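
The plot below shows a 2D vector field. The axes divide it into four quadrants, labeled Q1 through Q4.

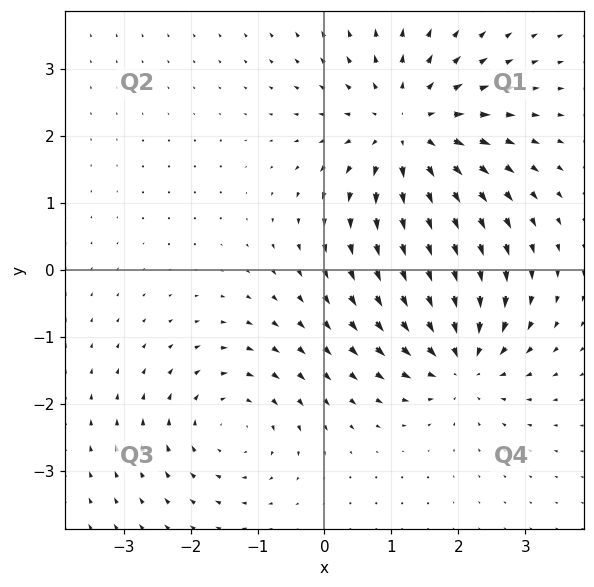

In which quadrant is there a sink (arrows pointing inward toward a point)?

The sink sits at approximately (2.0, -1.3), which lies in quadrant Q4. The divergence there is about -5, negative as expected for a sink.

Q4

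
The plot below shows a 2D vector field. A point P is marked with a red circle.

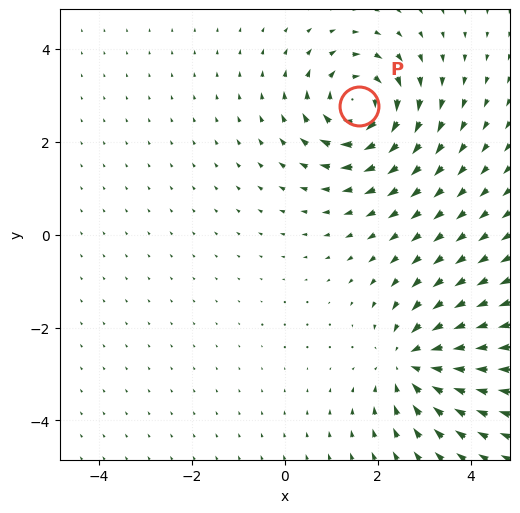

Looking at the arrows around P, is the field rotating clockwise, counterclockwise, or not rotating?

clockwise

Near P at (1.6, 2.8) the arrows circulate clockwise. The curl (z-component) there is about -6; negative curl means clockwise rotation.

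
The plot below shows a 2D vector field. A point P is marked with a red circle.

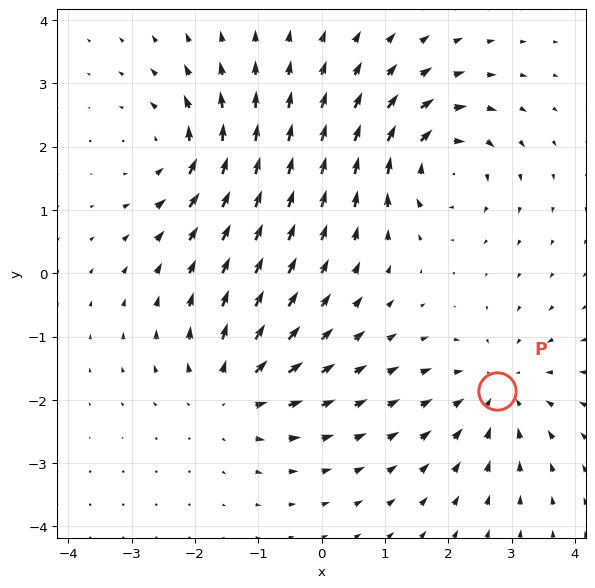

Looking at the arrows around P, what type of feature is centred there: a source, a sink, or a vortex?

sink

At P (2.8, -1.9) the arrows converge inward. Divergence about -4, curl ≈0 — negative divergence with near-zero curl is a sink.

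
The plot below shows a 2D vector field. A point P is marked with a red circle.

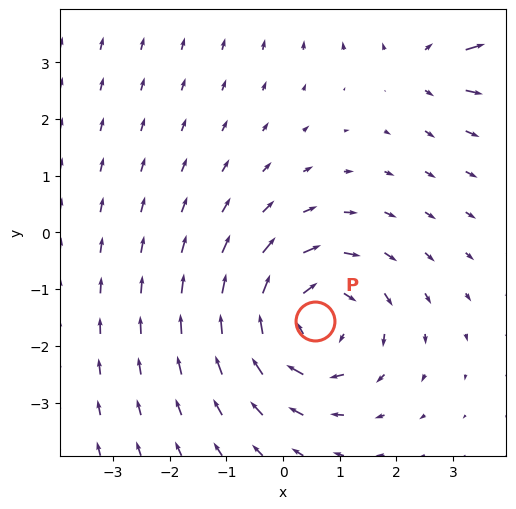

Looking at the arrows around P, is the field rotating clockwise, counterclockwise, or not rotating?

Near P at (0.6, -1.6) the arrows circulate clockwise. The curl (z-component) there is about -4; negative curl means clockwise rotation.

clockwise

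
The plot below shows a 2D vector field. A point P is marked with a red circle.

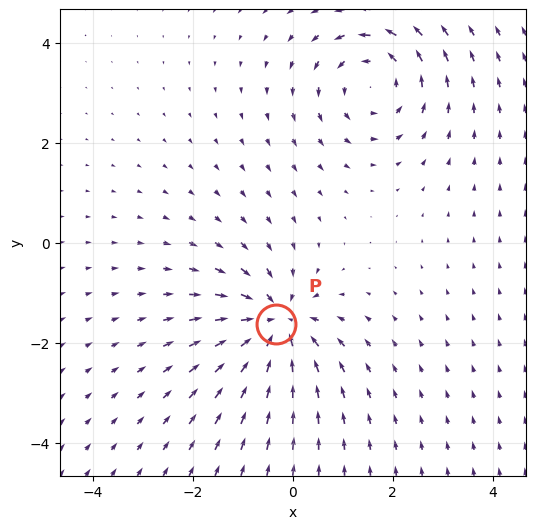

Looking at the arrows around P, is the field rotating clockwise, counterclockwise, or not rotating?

Near P at (-0.3, -1.6) the arrows show no circulation. The curl there is ≈0.

not rotating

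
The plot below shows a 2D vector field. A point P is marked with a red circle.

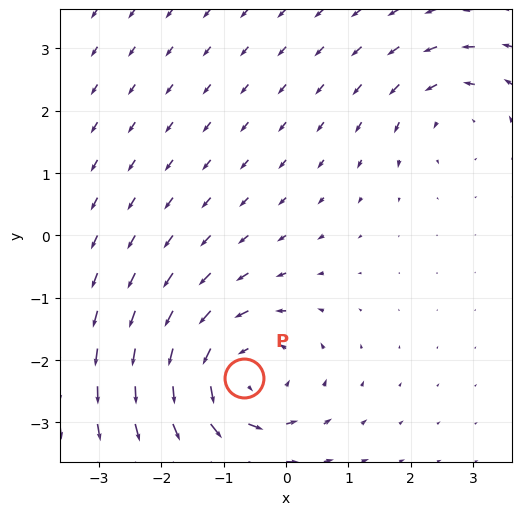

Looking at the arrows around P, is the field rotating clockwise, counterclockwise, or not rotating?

Near P at (-0.7, -2.3) the arrows circulate counterclockwise. The curl (z-component) there is about +5; positive curl means counterclockwise rotation.

counterclockwise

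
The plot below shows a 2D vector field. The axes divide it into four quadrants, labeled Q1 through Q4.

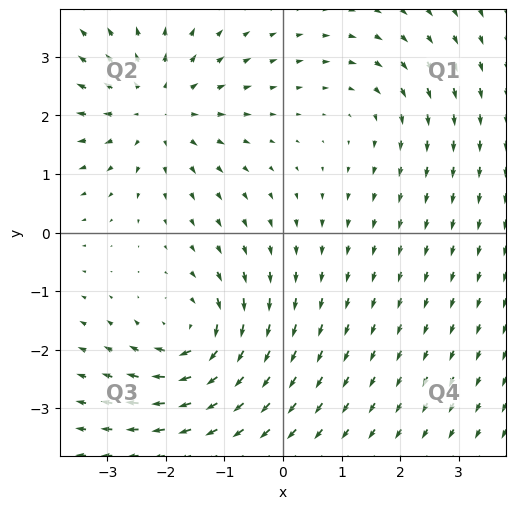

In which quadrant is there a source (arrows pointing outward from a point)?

Q2

The source sits at approximately (-2.2, 2.1), which lies in quadrant Q2. The divergence there is about +4, positive as expected for a source.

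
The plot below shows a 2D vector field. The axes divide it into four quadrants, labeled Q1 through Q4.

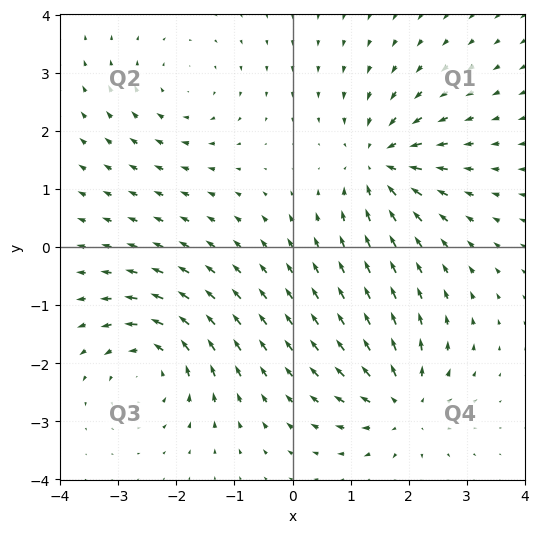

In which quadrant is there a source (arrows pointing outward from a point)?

Q4

The source sits at approximately (1.9, -2.7), which lies in quadrant Q4. The divergence there is about +5, positive as expected for a source.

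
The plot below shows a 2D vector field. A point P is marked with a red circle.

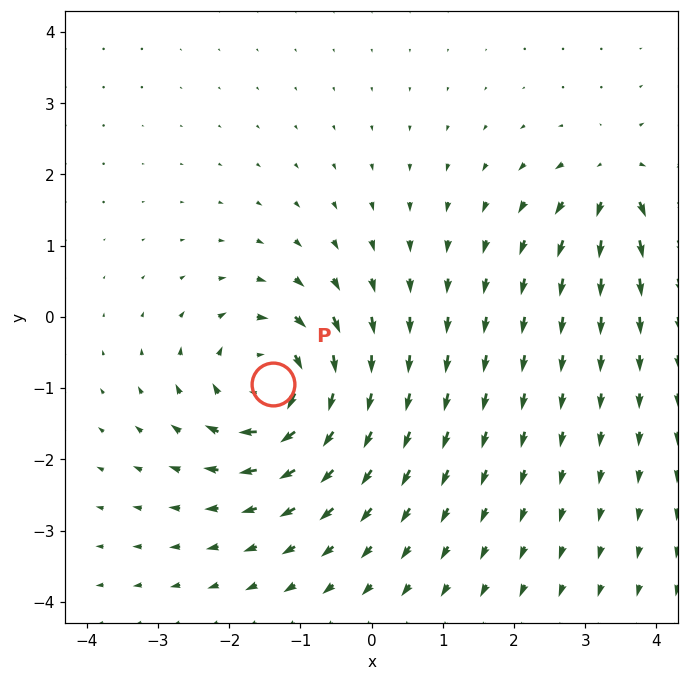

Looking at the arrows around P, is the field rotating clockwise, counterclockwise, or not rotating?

Near P at (-1.4, -0.9) the arrows circulate clockwise. The curl (z-component) there is about -6; negative curl means clockwise rotation.

clockwise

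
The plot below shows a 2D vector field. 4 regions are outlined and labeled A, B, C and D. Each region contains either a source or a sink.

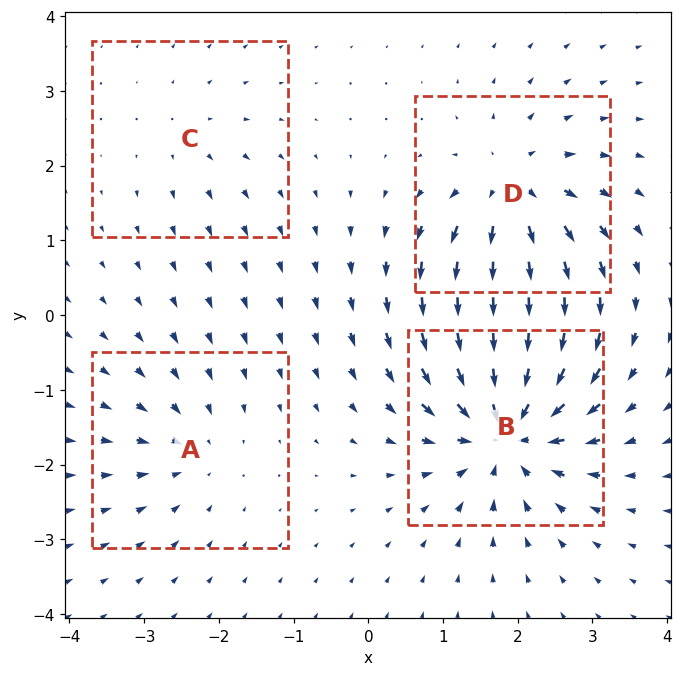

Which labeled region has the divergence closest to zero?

C

Divergence at each region's feature centre — A: about -4, B: about -9, C: about +3, D: about +6. Region C is closest to zero.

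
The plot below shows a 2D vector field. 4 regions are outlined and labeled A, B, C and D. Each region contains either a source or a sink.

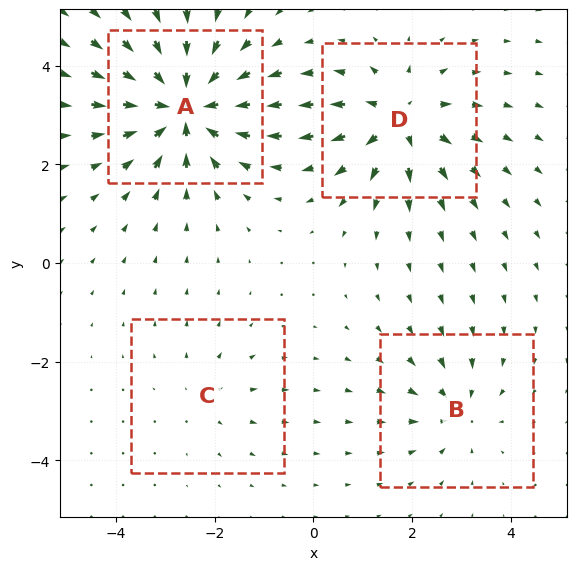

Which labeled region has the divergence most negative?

Divergence at each region's feature centre — A: about -7, B: about -3, C: about +2, D: about +5. Region A is most negative.

A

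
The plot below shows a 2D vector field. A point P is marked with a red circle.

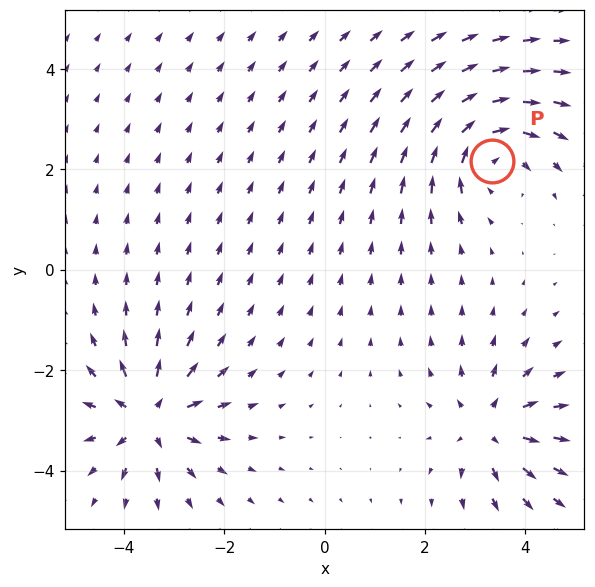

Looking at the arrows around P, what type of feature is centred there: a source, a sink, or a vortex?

At P (3.3, 2.2) the arrows circulate clockwise. Divergence ≈0, curl about -6 — near-zero divergence with nonzero curl is a vortex.

vortex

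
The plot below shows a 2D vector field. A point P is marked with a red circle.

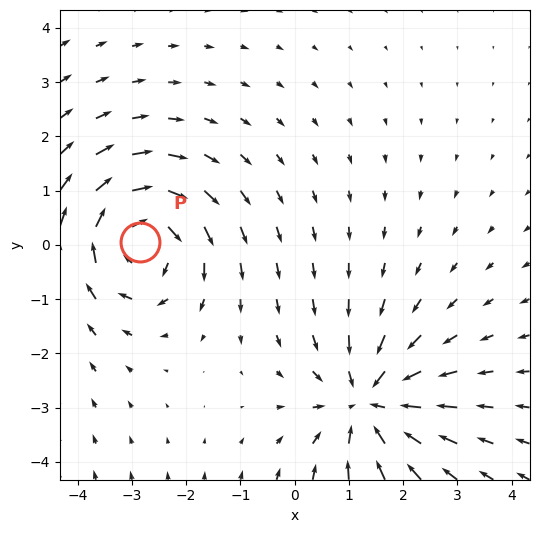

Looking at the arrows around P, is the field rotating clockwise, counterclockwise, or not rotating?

clockwise

Near P at (-2.9, 0.1) the arrows circulate clockwise. The curl (z-component) there is about -5; negative curl means clockwise rotation.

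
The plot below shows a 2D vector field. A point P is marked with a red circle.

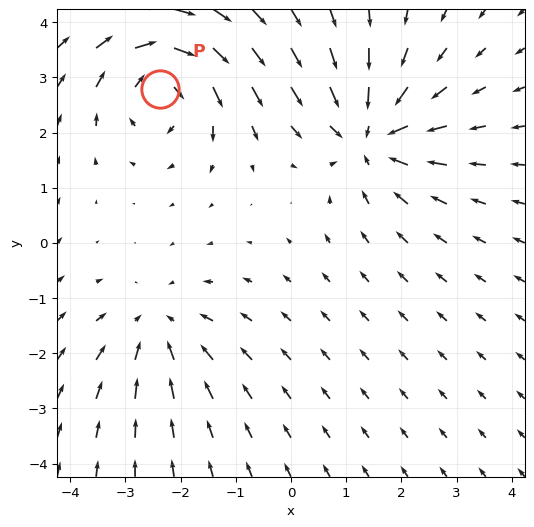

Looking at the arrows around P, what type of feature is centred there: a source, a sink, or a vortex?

At P (-2.4, 2.8) the arrows circulate clockwise. Divergence ≈0, curl about -5 — near-zero divergence with nonzero curl is a vortex.

vortex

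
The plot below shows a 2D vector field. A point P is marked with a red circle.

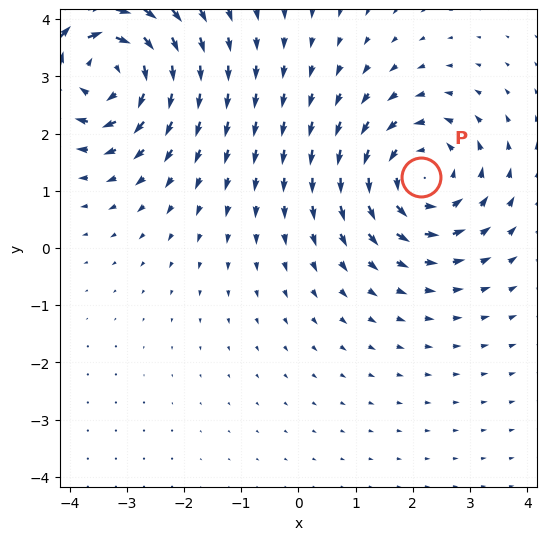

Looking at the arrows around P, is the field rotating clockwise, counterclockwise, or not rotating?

Near P at (2.1, 1.2) the arrows circulate counterclockwise. The curl (z-component) there is about +4; positive curl means counterclockwise rotation.

counterclockwise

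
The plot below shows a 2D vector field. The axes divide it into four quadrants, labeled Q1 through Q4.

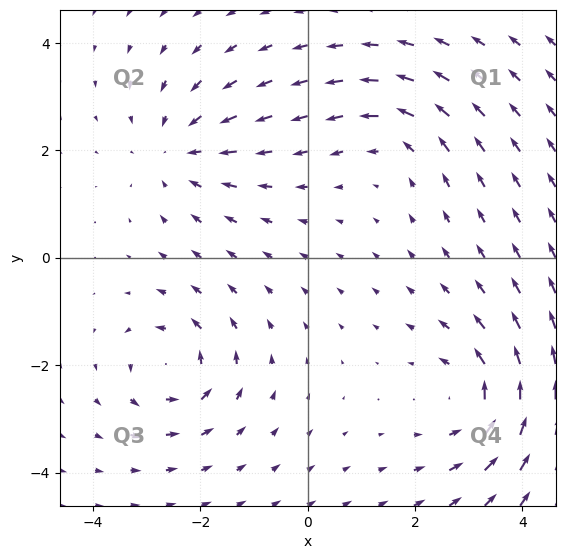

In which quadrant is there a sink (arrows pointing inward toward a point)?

Q2

The sink sits at approximately (-2.4, 2.0), which lies in quadrant Q2. The divergence there is about -4, negative as expected for a sink.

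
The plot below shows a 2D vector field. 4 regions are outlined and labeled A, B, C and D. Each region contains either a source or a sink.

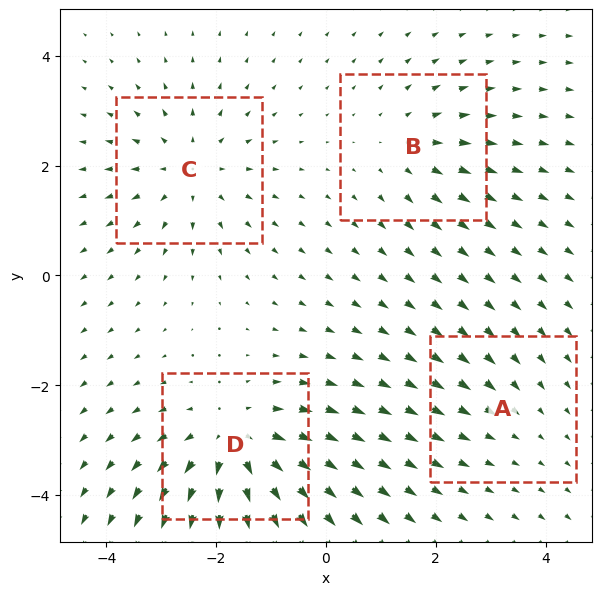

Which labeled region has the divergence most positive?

Divergence at each region's feature centre — A: about -2, B: about +3, C: about +4, D: about +6. Region D is most positive.

D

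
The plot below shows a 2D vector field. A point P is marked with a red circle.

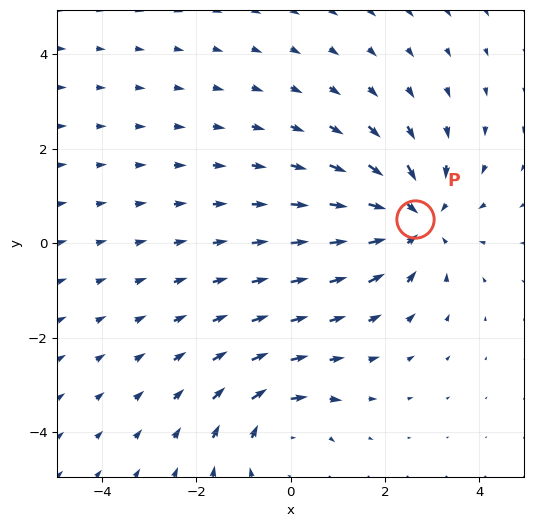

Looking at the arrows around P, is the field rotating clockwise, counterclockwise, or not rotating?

not rotating

Near P at (2.6, 0.5) the arrows show no circulation. The curl there is ≈0.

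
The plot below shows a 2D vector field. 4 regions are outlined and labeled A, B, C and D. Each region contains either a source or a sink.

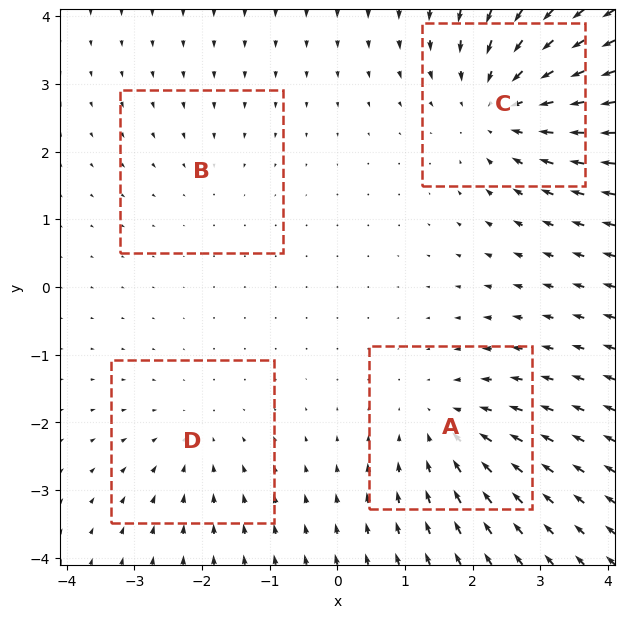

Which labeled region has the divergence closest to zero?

B

Divergence at each region's feature centre — A: about -4, B: about -2, C: about -6, D: about -3. Region B is closest to zero.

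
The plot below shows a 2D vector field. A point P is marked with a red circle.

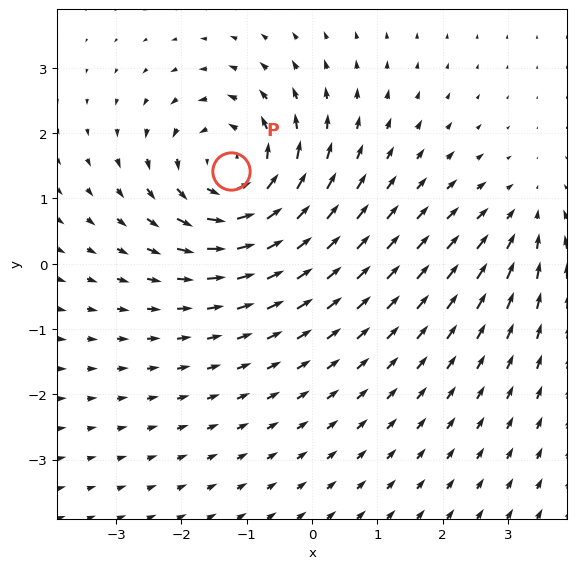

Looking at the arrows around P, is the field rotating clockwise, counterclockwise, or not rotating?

Near P at (-1.2, 1.4) the arrows circulate counterclockwise. The curl (z-component) there is about +5; positive curl means counterclockwise rotation.

counterclockwise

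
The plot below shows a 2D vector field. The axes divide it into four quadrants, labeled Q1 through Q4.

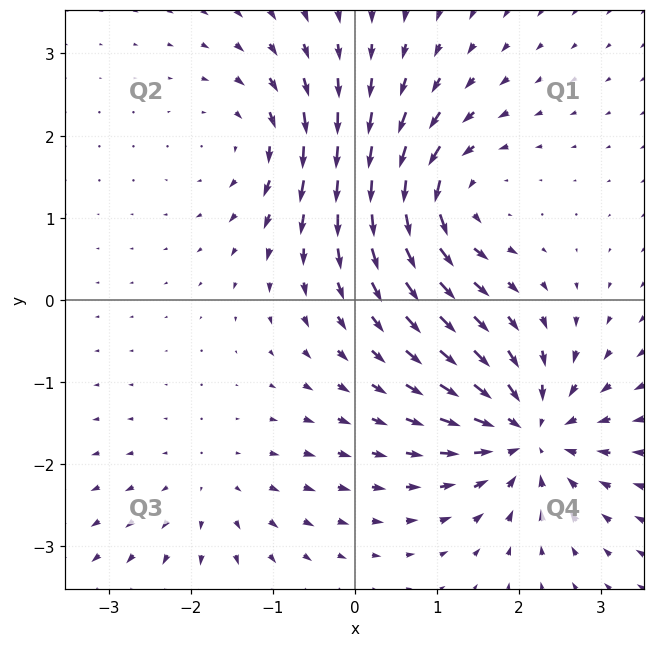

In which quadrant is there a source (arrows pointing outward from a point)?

The source sits at approximately (-1.8, -2.3), which lies in quadrant Q3. The divergence there is about +2, positive as expected for a source.

Q3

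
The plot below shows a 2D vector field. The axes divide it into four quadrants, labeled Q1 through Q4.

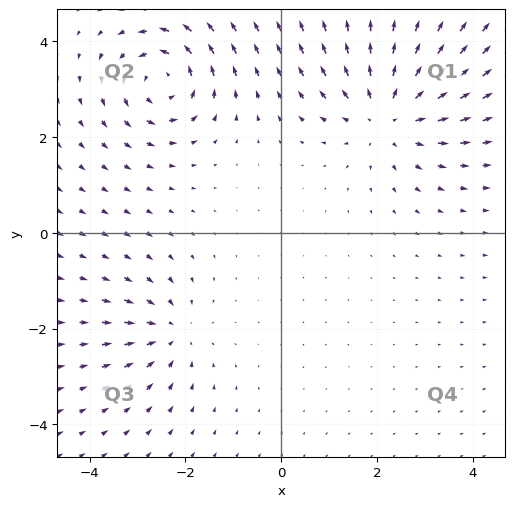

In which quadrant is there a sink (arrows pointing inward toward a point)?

Q3

The sink sits at approximately (-2.3, -2.1), which lies in quadrant Q3. The divergence there is about -3, negative as expected for a sink.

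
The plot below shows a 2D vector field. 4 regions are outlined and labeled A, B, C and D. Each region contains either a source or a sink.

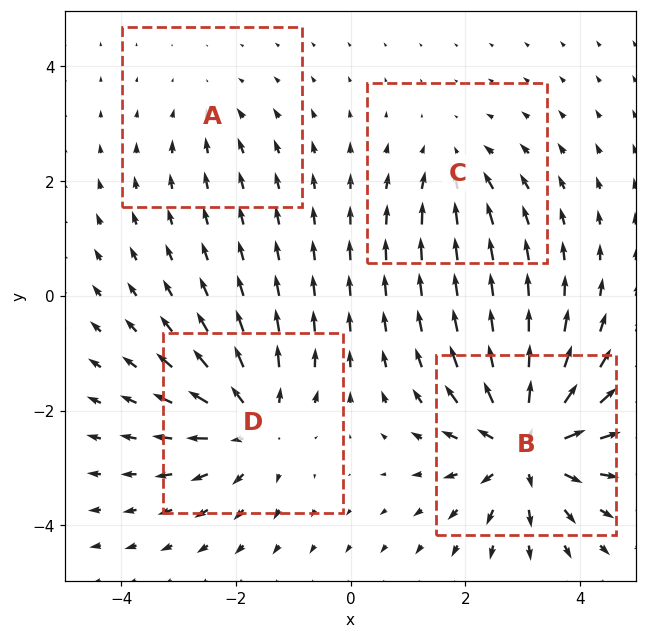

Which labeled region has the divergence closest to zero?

A

Divergence at each region's feature centre — A: about -2, B: about +8, C: about -3, D: about +5. Region A is closest to zero.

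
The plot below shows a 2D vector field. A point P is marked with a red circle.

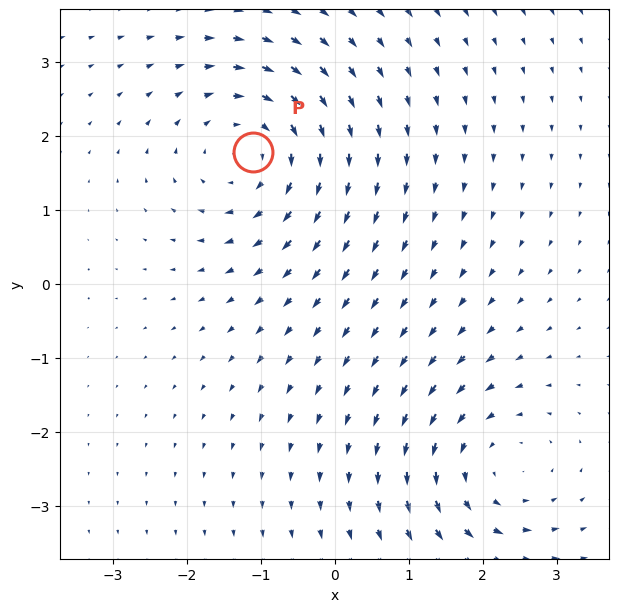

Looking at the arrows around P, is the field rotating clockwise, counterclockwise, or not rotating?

Near P at (-1.1, 1.8) the arrows circulate clockwise. The curl (z-component) there is about -4; negative curl means clockwise rotation.

clockwise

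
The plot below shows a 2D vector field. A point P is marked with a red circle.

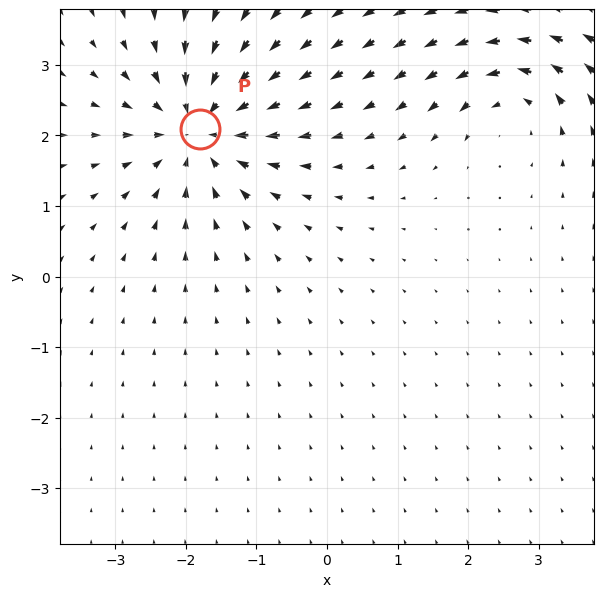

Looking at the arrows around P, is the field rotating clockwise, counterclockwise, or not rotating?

not rotating

Near P at (-1.8, 2.1) the arrows show no circulation. The curl there is ≈0.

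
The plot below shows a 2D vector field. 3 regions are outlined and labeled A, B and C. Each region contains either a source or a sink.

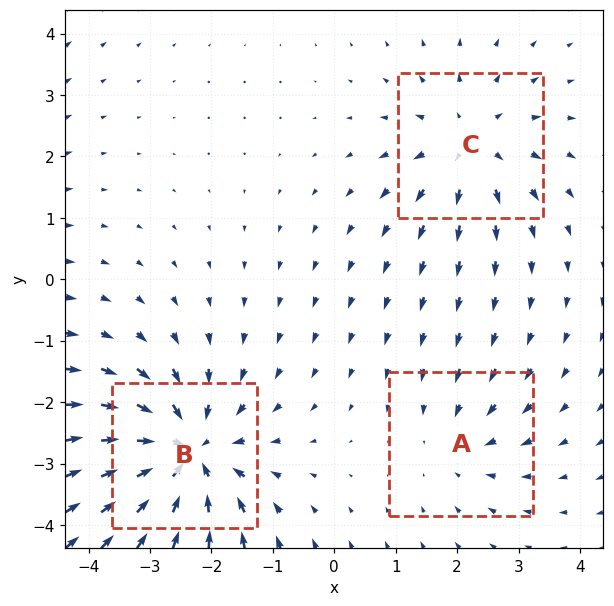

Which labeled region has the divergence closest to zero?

Divergence at each region's feature centre — A: about -2, B: about -5, C: about +3. Region A is closest to zero.

A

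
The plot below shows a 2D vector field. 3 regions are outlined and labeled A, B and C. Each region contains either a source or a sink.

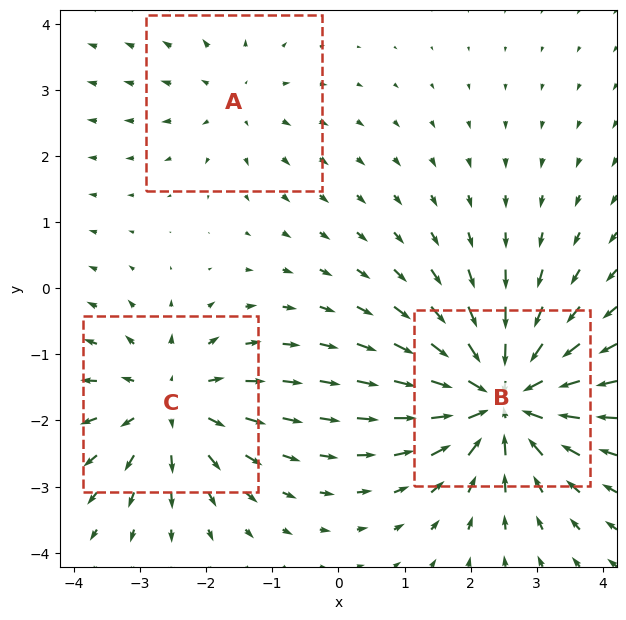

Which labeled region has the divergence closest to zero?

Divergence at each region's feature centre — A: about +2, B: about -6, C: about +4. Region A is closest to zero.

A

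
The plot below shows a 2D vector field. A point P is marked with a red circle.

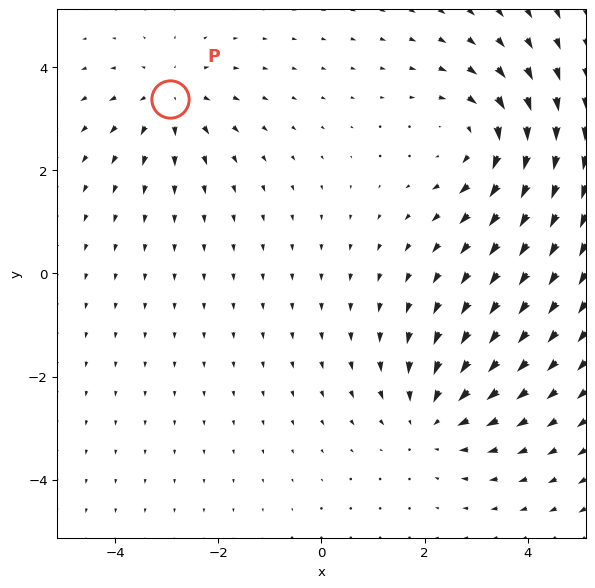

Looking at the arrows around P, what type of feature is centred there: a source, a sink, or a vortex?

At P (-2.9, 3.4) the arrows spread outward. Divergence about +3, curl ≈0 — positive divergence with near-zero curl is a source.

source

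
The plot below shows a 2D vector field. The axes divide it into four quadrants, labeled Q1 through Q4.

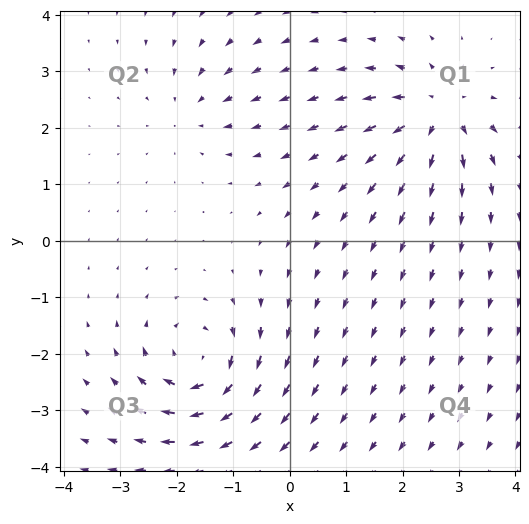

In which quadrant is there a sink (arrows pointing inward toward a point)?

Q2

The sink sits at approximately (-1.7, 2.3), which lies in quadrant Q2. The divergence there is about -3, negative as expected for a sink.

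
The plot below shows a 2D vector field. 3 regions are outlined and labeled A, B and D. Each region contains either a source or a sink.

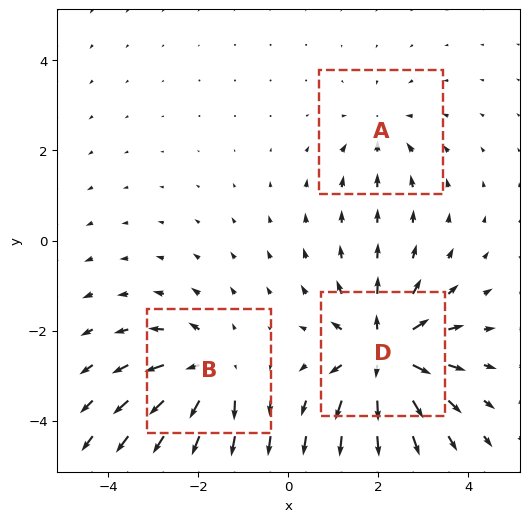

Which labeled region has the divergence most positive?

D

Divergence at each region's feature centre — A: about -2, B: about +4, D: about +6. Region D is most positive.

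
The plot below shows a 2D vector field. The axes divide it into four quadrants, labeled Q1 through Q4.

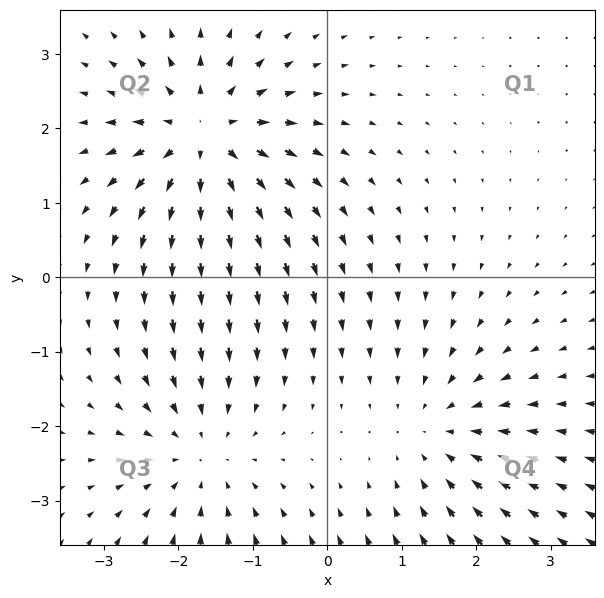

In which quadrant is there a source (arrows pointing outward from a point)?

Q2

The source sits at approximately (-1.7, 1.9), which lies in quadrant Q2. The divergence there is about +6, positive as expected for a source.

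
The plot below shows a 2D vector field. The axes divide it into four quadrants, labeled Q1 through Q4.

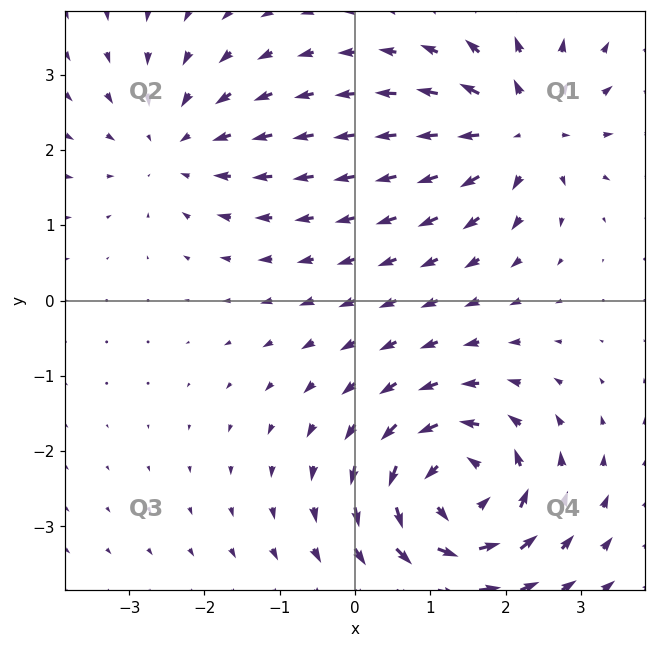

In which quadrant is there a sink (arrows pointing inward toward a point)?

The sink sits at approximately (-2.4, 2.1), which lies in quadrant Q2. The divergence there is about -3, negative as expected for a sink.

Q2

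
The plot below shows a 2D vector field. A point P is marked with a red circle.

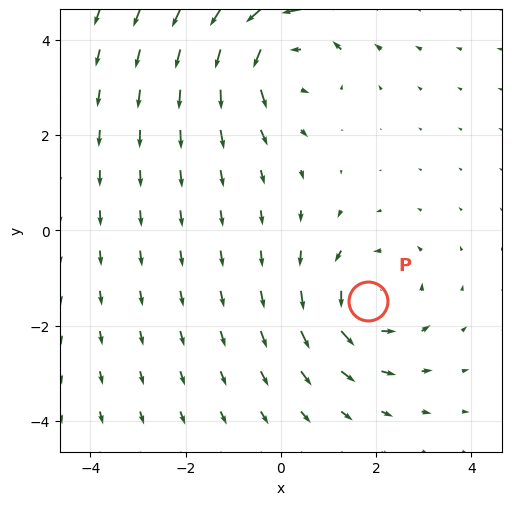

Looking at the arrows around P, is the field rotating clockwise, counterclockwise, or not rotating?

Near P at (1.8, -1.5) the arrows circulate counterclockwise. The curl (z-component) there is about +4; positive curl means counterclockwise rotation.

counterclockwise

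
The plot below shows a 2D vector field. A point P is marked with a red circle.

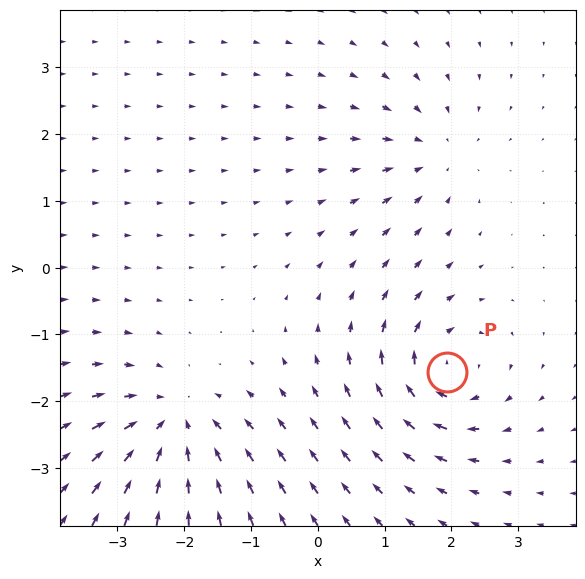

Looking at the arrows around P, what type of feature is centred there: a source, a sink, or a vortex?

vortex

At P (1.9, -1.6) the arrows circulate clockwise. Divergence ≈0, curl about -5 — near-zero divergence with nonzero curl is a vortex.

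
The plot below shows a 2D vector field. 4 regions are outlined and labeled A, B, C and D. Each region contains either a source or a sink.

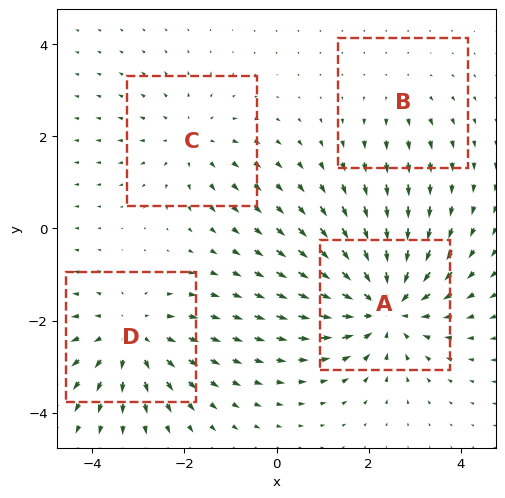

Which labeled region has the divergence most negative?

A

Divergence at each region's feature centre — A: about -6, B: about +2, C: about +3, D: about +4. Region A is most negative.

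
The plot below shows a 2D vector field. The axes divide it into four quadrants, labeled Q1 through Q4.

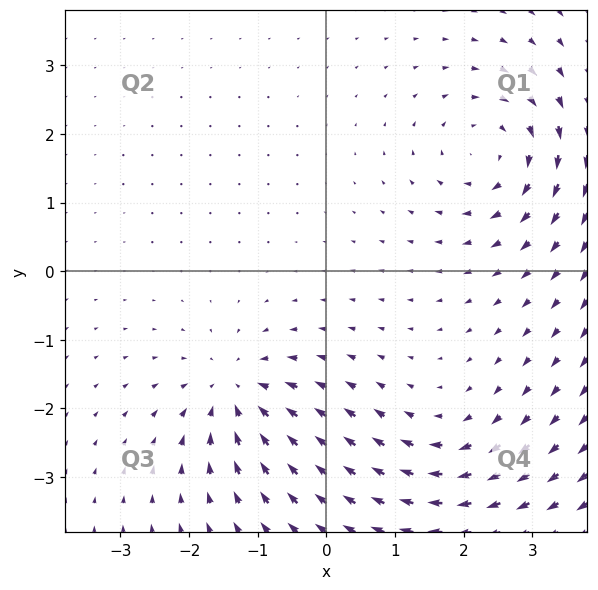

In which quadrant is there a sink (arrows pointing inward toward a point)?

Q3

The sink sits at approximately (-1.3, -1.8), which lies in quadrant Q3. The divergence there is about -5, negative as expected for a sink.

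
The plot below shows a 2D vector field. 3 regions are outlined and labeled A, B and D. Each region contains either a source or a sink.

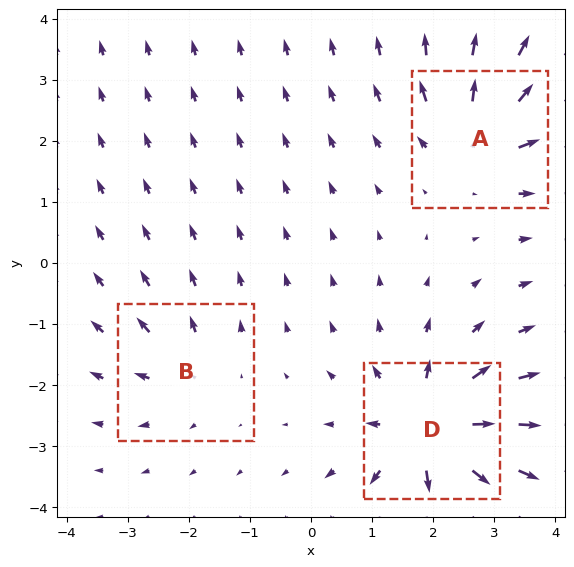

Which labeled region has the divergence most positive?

Divergence at each region's feature centre — A: about +4, B: about +3, D: about +6. Region D is most positive.

D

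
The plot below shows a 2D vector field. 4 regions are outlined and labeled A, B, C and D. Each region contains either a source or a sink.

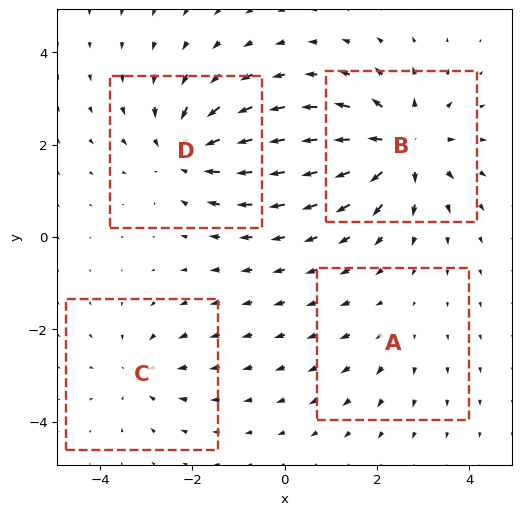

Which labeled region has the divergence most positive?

Divergence at each region's feature centre — A: about +2, B: about +6, C: about -3, D: about -5. Region B is most positive.

B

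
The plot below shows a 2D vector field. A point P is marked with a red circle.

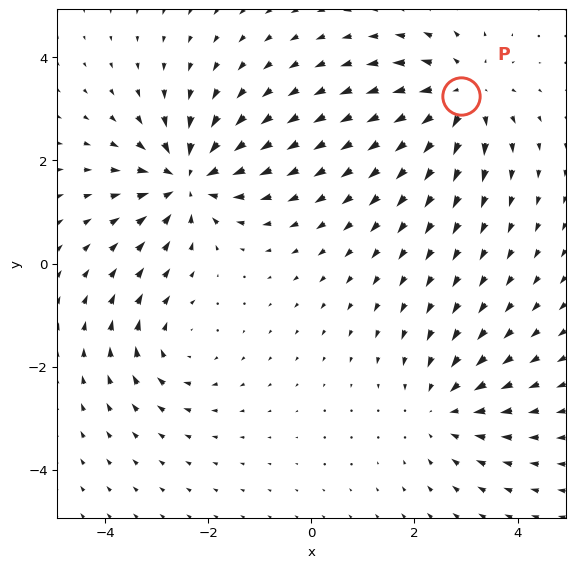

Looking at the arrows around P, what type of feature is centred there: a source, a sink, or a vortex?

source

At P (2.9, 3.3) the arrows spread outward. Divergence about +5, curl ≈0 — positive divergence with near-zero curl is a source.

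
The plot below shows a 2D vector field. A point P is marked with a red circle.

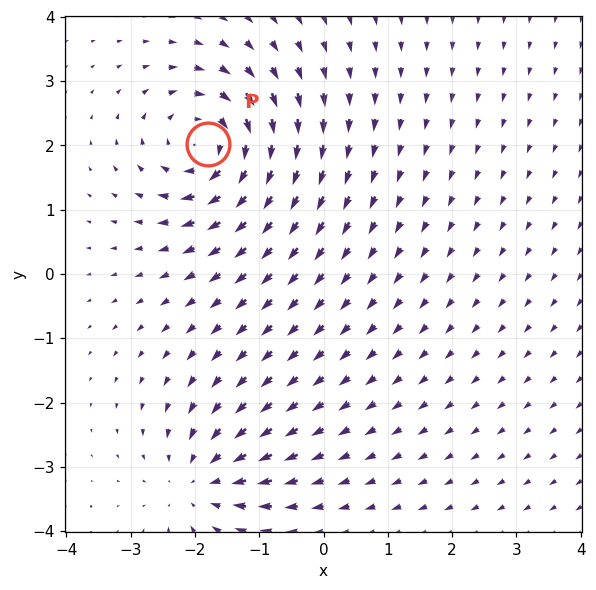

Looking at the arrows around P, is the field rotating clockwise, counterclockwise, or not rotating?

Near P at (-1.8, 2.0) the arrows circulate clockwise. The curl (z-component) there is about -6; negative curl means clockwise rotation.

clockwise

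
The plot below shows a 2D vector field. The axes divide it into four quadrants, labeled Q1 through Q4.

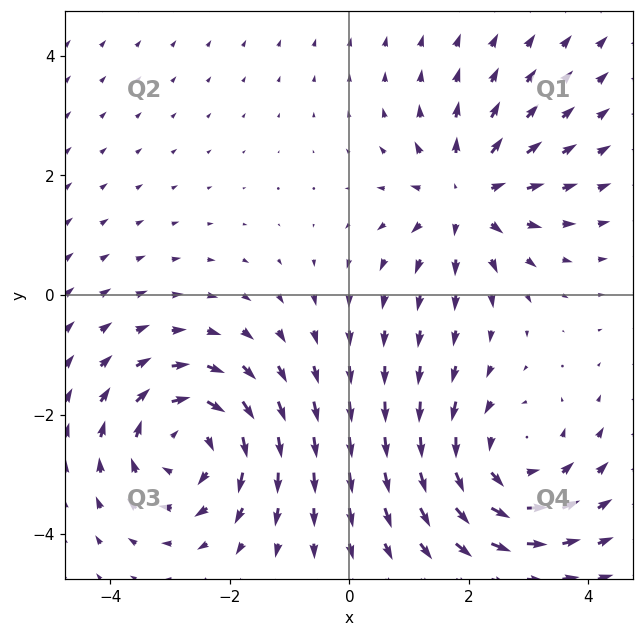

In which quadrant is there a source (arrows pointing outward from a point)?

The source sits at approximately (1.9, 1.6), which lies in quadrant Q1. The divergence there is about +4, positive as expected for a source.

Q1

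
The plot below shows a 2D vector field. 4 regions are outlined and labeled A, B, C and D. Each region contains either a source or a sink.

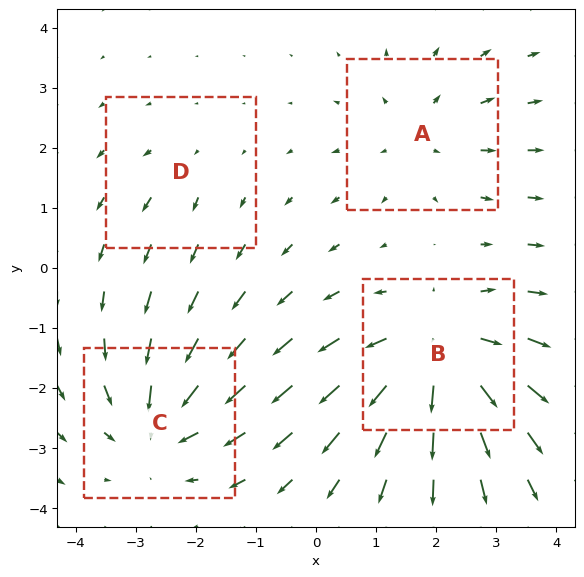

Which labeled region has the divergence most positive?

Divergence at each region's feature centre — A: about +3, B: about +6, C: about -5, D: about +2. Region B is most positive.

B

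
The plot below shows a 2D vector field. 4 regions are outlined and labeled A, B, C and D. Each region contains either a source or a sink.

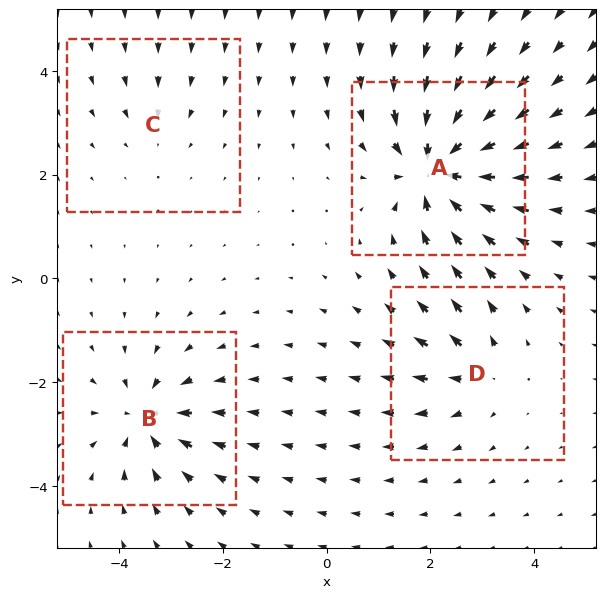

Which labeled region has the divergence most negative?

Divergence at each region's feature centre — A: about -9, B: about -6, C: about -2, D: about +4. Region A is most negative.

A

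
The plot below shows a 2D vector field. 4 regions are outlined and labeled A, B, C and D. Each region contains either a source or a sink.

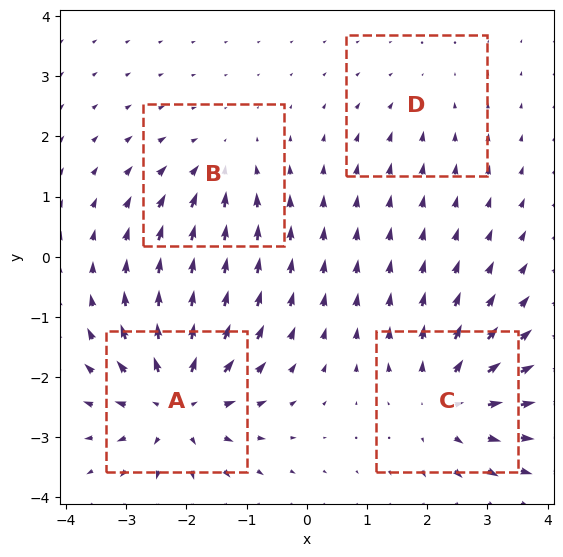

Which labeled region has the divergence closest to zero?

Divergence at each region's feature centre — A: about +7, B: about -4, C: about +5, D: about -2. Region D is closest to zero.

D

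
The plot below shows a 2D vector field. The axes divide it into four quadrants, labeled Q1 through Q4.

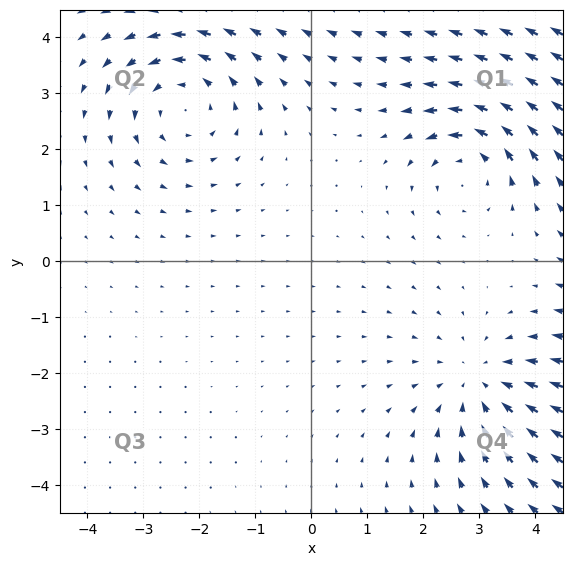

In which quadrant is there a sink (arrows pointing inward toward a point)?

Q4

The sink sits at approximately (3.0, -2.2), which lies in quadrant Q4. The divergence there is about -2, negative as expected for a sink.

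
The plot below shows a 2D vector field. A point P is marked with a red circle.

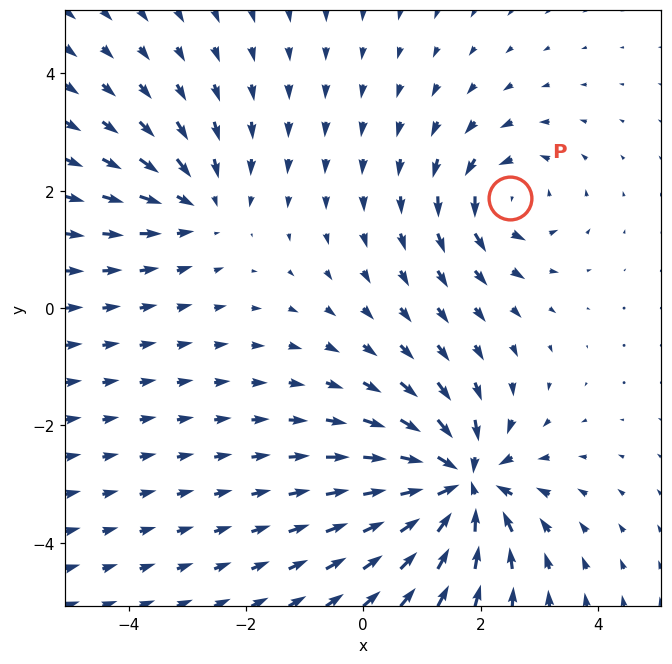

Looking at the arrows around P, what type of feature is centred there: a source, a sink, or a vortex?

At P (2.5, 1.9) the arrows circulate counterclockwise. Divergence ≈0, curl about +4 — near-zero divergence with nonzero curl is a vortex.

vortex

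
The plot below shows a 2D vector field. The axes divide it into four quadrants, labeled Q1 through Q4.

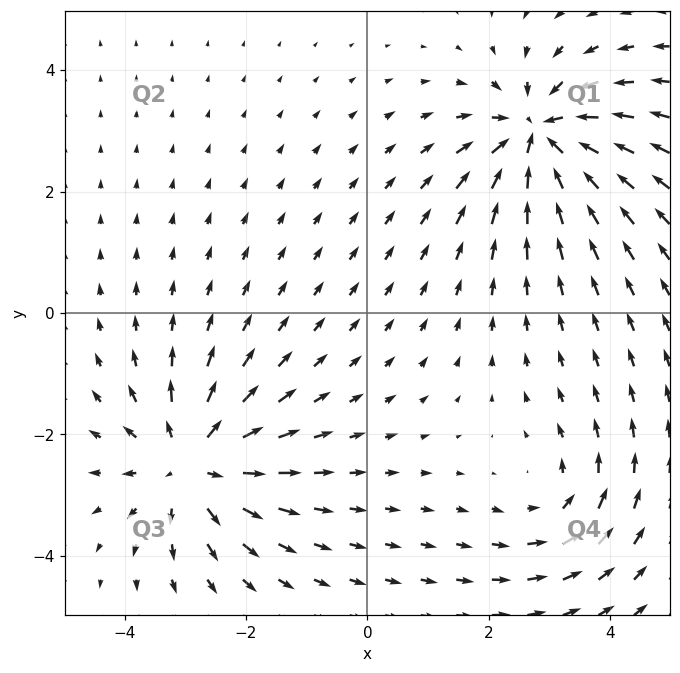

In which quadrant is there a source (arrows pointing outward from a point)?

Q3

The source sits at approximately (-2.9, -2.5), which lies in quadrant Q3. The divergence there is about +5, positive as expected for a source.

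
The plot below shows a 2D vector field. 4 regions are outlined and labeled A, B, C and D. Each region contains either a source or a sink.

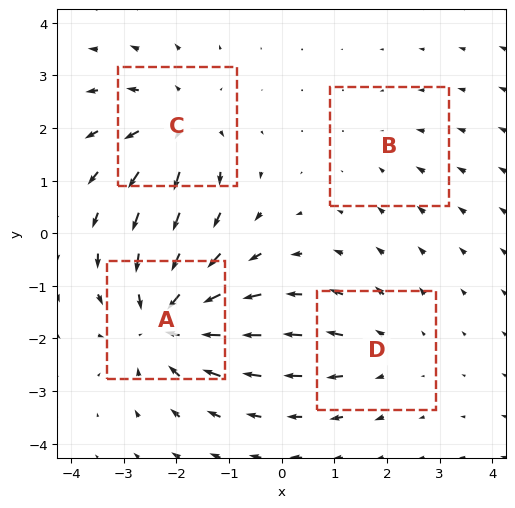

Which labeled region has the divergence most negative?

Divergence at each region's feature centre — A: about -7, B: about -2, C: about +5, D: about +3. Region A is most negative.

A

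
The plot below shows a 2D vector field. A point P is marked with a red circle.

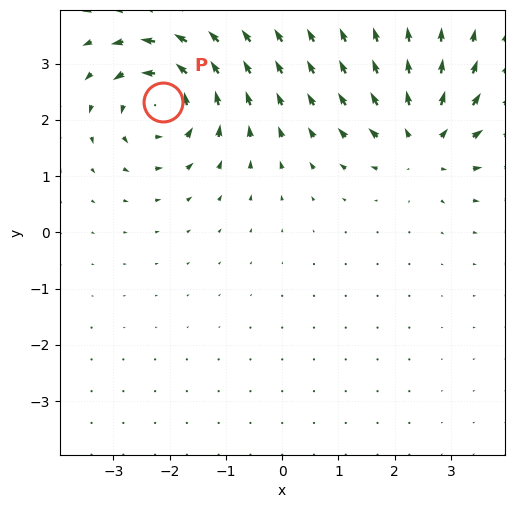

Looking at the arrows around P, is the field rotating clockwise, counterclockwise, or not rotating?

counterclockwise

Near P at (-2.1, 2.3) the arrows circulate counterclockwise. The curl (z-component) there is about +5; positive curl means counterclockwise rotation.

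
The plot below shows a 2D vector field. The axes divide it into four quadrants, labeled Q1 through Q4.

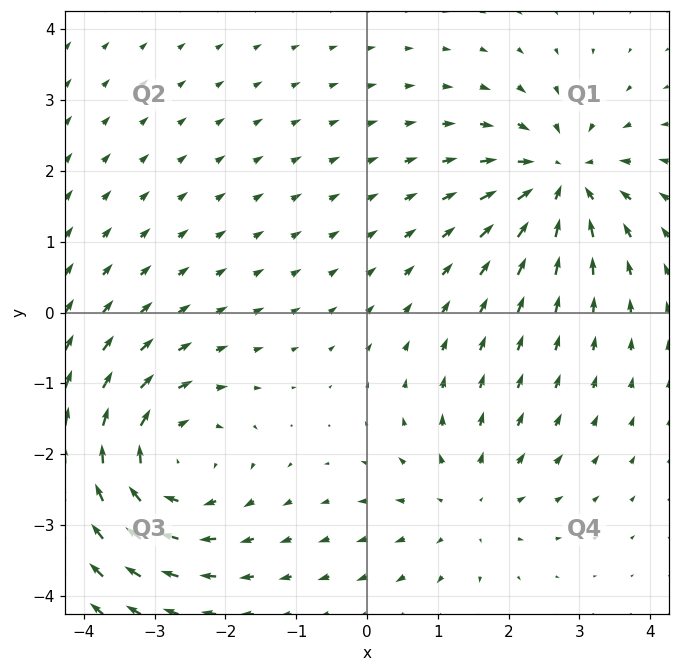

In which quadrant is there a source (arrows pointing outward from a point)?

Q4

The source sits at approximately (1.4, -2.7), which lies in quadrant Q4. The divergence there is about +3, positive as expected for a source.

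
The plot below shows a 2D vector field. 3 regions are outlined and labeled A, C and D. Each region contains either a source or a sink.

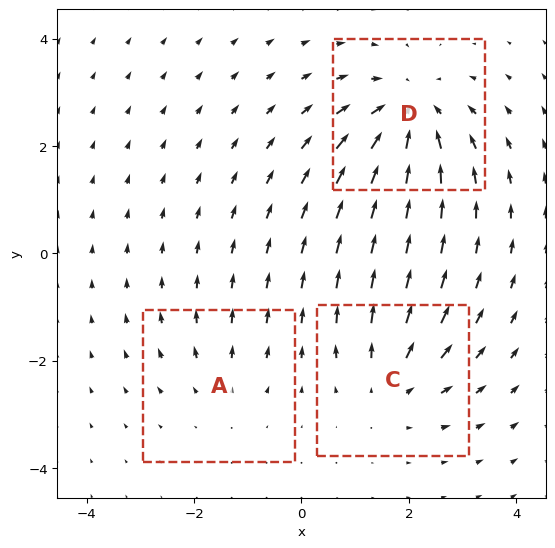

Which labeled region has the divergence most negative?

D

Divergence at each region's feature centre — A: about +2, C: about +3, D: about -4. Region D is most negative.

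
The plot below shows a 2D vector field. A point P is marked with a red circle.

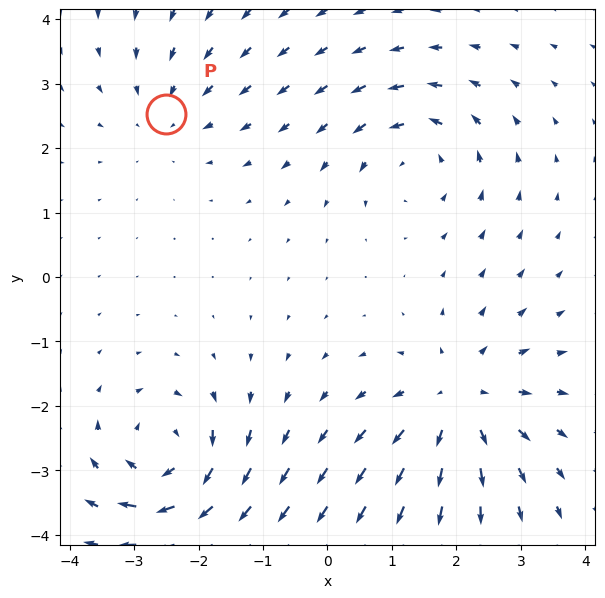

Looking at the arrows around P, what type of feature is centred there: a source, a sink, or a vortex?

sink

At P (-2.5, 2.5) the arrows converge inward. Divergence about -3, curl ≈0 — negative divergence with near-zero curl is a sink.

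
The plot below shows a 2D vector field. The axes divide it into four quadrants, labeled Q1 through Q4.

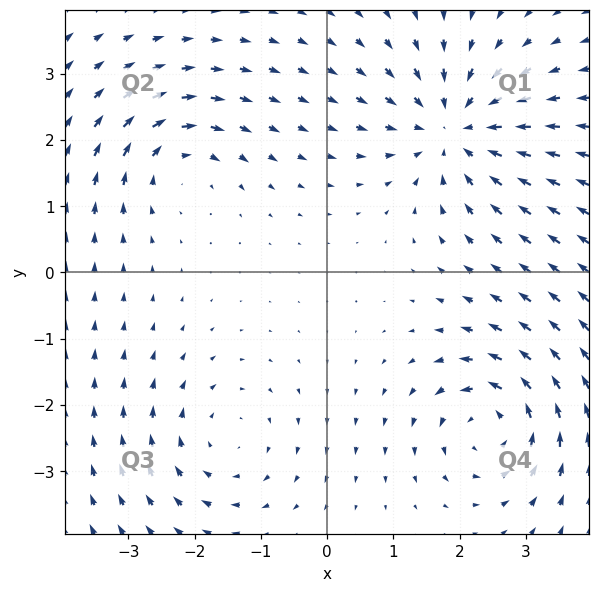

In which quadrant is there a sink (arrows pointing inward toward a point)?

The sink sits at approximately (1.9, 2.2), which lies in quadrant Q1. The divergence there is about -5, negative as expected for a sink.

Q1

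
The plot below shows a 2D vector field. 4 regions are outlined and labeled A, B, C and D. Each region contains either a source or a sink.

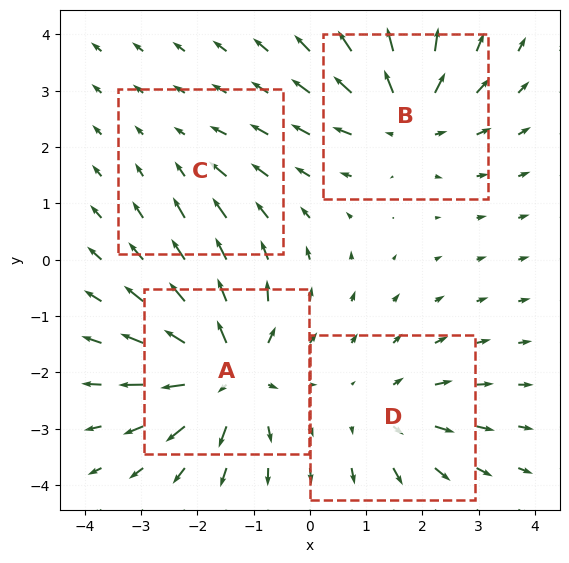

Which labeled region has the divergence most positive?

A

Divergence at each region's feature centre — A: about +8, B: about +6, C: about -2, D: about +4. Region A is most positive.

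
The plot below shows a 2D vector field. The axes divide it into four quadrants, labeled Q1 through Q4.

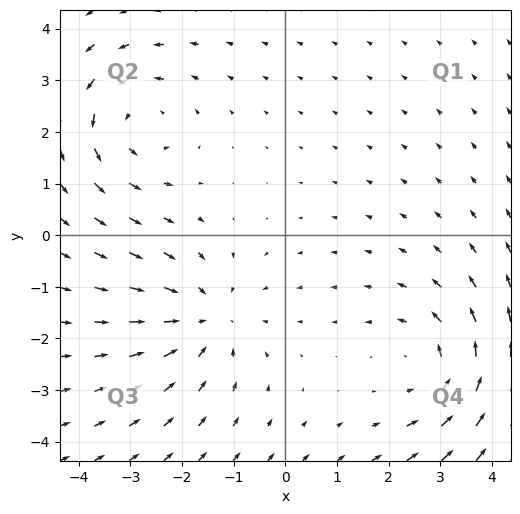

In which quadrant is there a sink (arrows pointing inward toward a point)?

The sink sits at approximately (-1.6, -1.6), which lies in quadrant Q3. The divergence there is about -4, negative as expected for a sink.

Q3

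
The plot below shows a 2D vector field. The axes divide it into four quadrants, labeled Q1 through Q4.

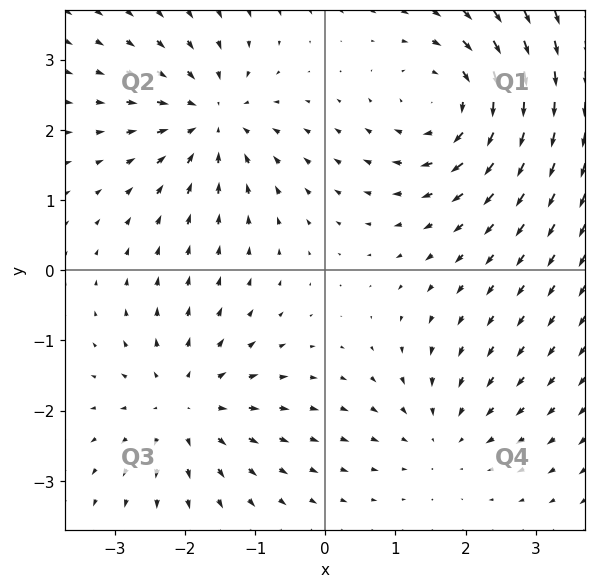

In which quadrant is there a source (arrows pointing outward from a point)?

Q3

The source sits at approximately (-2.0, -1.9), which lies in quadrant Q3. The divergence there is about +4, positive as expected for a source.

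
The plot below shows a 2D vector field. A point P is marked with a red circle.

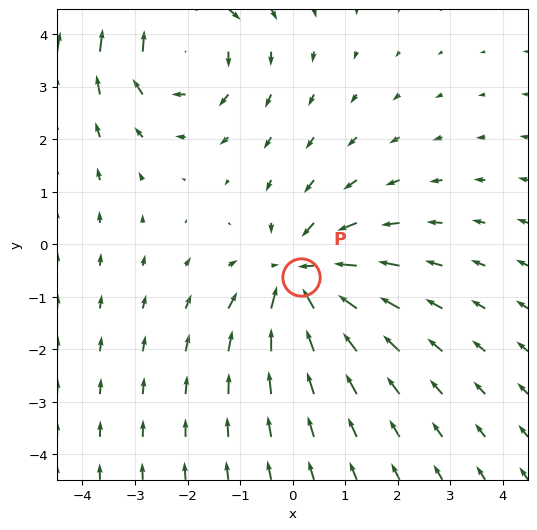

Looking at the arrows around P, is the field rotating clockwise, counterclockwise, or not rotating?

Near P at (0.2, -0.6) the arrows show no circulation. The curl there is ≈0.

not rotating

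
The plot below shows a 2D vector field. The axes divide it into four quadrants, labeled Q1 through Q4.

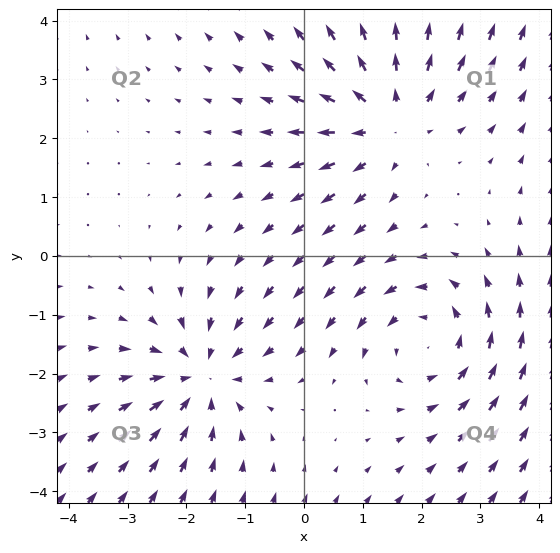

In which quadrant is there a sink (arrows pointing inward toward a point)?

The sink sits at approximately (-1.7, -2.0), which lies in quadrant Q3. The divergence there is about -3, negative as expected for a sink.

Q3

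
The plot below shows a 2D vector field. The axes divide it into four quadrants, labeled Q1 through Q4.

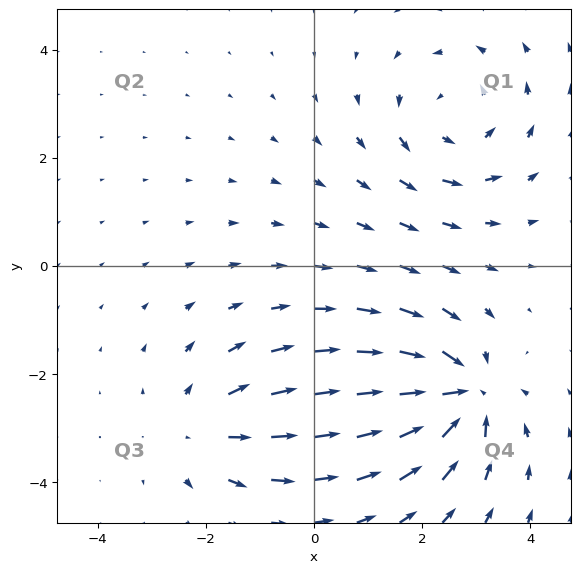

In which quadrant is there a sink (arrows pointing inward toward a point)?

Q4

The sink sits at approximately (2.7, -2.4), which lies in quadrant Q4. The divergence there is about -6, negative as expected for a sink.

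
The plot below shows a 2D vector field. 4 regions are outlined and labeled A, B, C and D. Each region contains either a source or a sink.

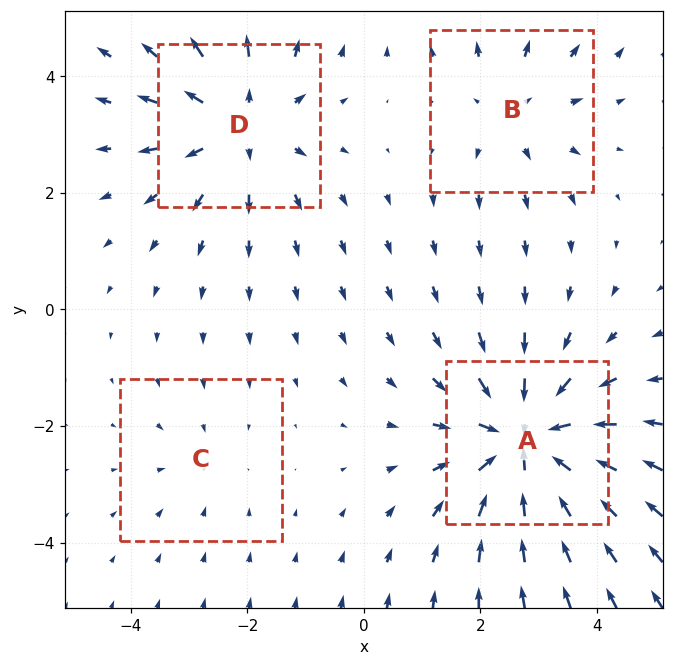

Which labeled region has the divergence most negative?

Divergence at each region's feature centre — A: about -6, B: about +3, C: about -2, D: about +5. Region A is most negative.

A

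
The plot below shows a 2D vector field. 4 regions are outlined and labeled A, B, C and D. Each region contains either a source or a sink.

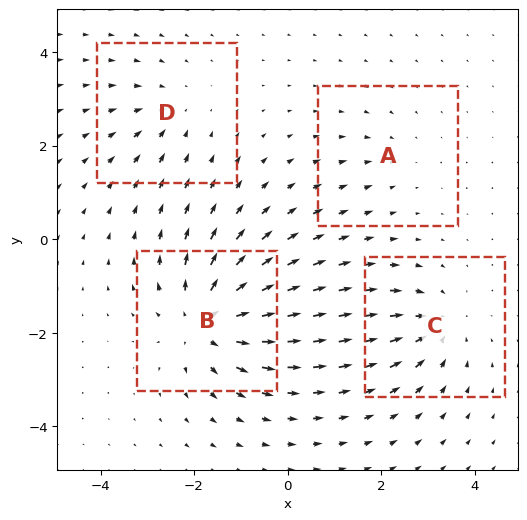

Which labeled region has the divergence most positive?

Divergence at each region's feature centre — A: about -2, B: about +7, C: about -4, D: about -3. Region B is most positive.

B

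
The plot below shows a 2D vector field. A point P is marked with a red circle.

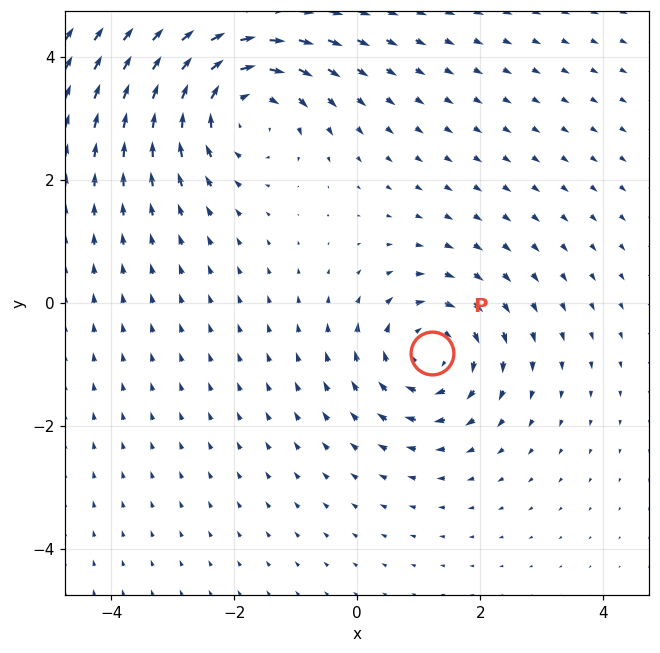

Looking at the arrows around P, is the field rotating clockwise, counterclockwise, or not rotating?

Near P at (1.2, -0.8) the arrows circulate clockwise. The curl (z-component) there is about -4; negative curl means clockwise rotation.

clockwise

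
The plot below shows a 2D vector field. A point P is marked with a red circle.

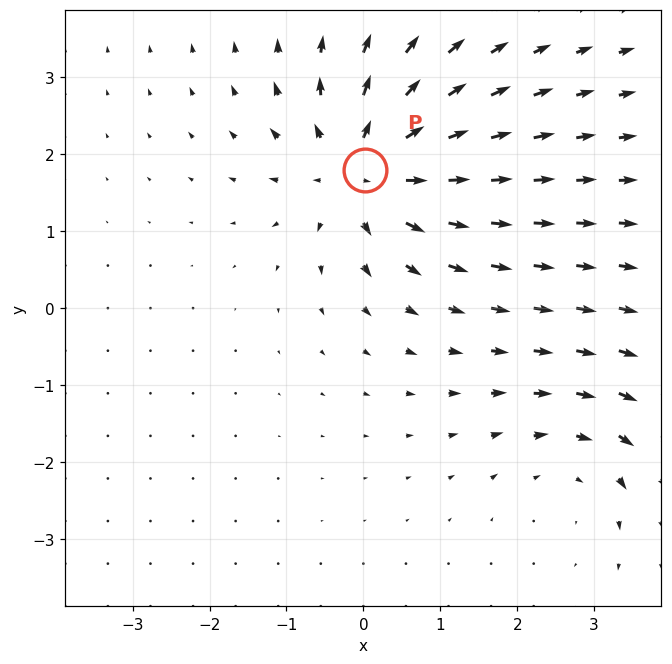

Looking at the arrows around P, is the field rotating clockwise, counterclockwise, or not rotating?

not rotating

Near P at (0.0, 1.8) the arrows show no circulation. The curl there is ≈0.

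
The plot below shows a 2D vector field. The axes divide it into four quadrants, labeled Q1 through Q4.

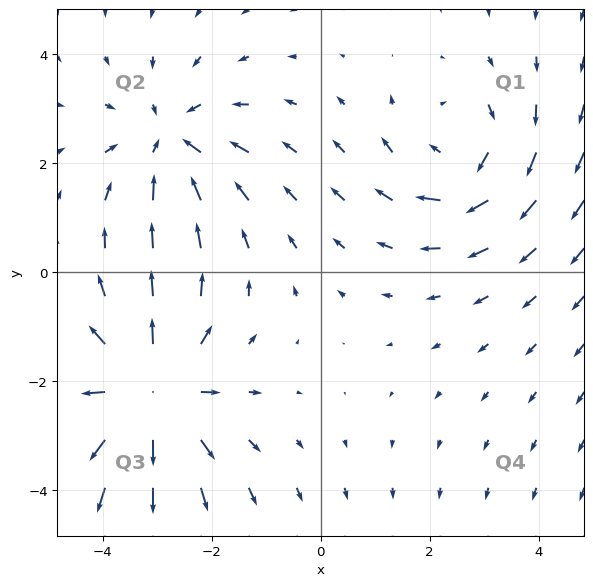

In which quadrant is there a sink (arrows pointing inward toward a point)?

The sink sits at approximately (-2.8, 2.4), which lies in quadrant Q2. The divergence there is about -3, negative as expected for a sink.

Q2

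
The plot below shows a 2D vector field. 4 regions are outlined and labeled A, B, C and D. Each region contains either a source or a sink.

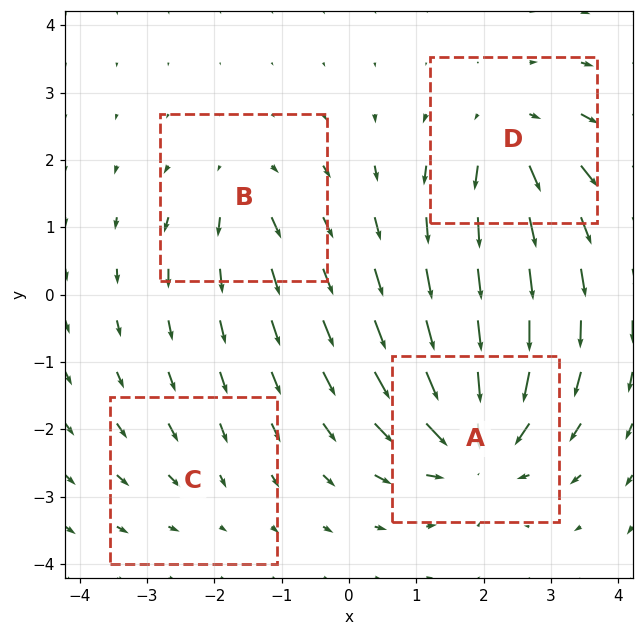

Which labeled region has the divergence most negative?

A

Divergence at each region's feature centre — A: about -7, B: about +4, C: about -2, D: about +5. Region A is most negative.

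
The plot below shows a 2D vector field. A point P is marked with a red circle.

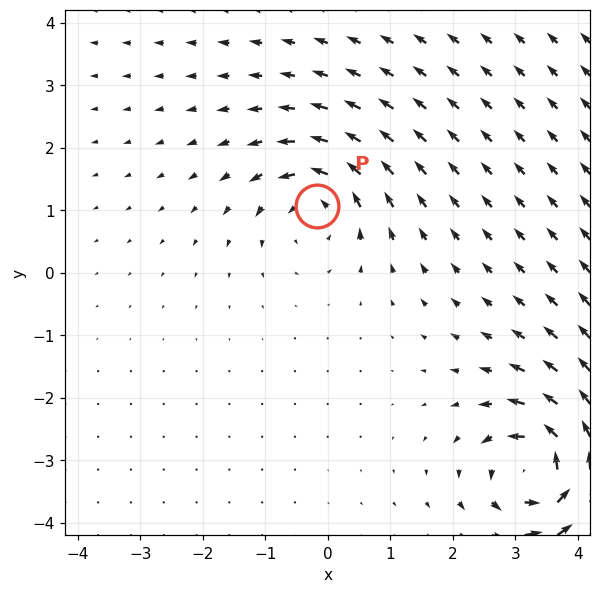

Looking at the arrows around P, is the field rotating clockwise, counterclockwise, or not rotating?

Near P at (-0.2, 1.1) the arrows circulate counterclockwise. The curl (z-component) there is about +5; positive curl means counterclockwise rotation.

counterclockwise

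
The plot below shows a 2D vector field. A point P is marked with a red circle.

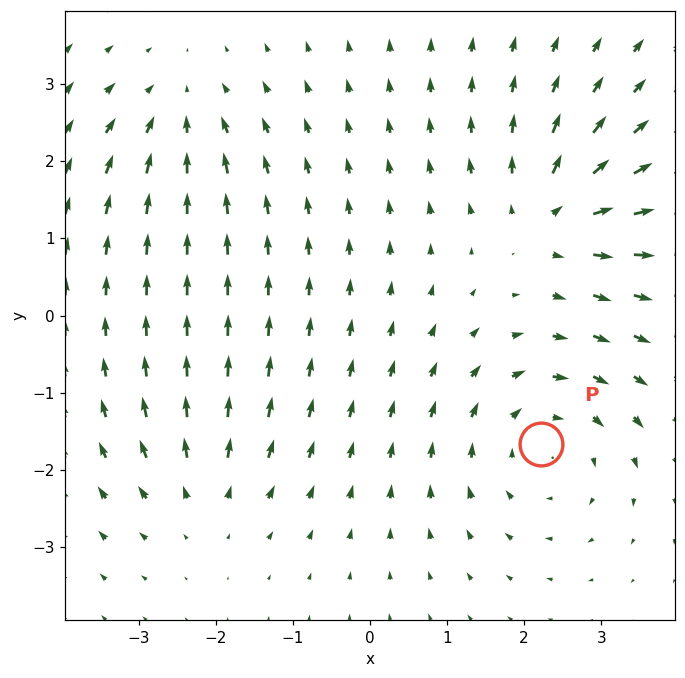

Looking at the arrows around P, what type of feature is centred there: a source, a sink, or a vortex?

At P (2.2, -1.7) the arrows circulate clockwise. Divergence ≈0, curl about -4 — near-zero divergence with nonzero curl is a vortex.

vortex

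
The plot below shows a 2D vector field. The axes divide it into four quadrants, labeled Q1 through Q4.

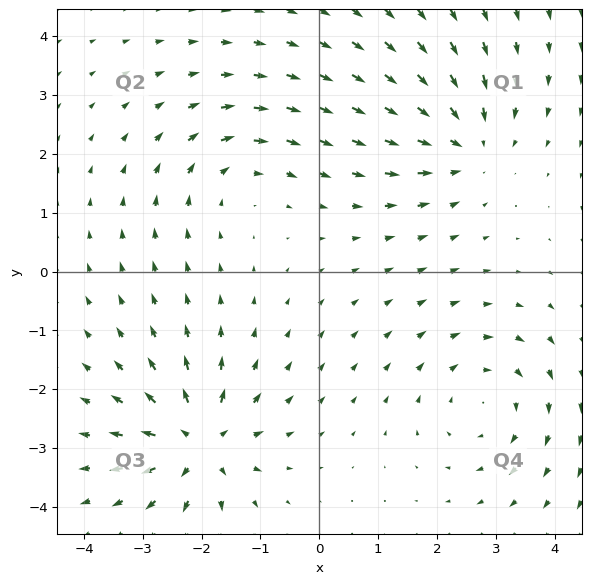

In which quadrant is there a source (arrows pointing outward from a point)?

The source sits at approximately (-2.1, -2.9), which lies in quadrant Q3. The divergence there is about +7, positive as expected for a source.

Q3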